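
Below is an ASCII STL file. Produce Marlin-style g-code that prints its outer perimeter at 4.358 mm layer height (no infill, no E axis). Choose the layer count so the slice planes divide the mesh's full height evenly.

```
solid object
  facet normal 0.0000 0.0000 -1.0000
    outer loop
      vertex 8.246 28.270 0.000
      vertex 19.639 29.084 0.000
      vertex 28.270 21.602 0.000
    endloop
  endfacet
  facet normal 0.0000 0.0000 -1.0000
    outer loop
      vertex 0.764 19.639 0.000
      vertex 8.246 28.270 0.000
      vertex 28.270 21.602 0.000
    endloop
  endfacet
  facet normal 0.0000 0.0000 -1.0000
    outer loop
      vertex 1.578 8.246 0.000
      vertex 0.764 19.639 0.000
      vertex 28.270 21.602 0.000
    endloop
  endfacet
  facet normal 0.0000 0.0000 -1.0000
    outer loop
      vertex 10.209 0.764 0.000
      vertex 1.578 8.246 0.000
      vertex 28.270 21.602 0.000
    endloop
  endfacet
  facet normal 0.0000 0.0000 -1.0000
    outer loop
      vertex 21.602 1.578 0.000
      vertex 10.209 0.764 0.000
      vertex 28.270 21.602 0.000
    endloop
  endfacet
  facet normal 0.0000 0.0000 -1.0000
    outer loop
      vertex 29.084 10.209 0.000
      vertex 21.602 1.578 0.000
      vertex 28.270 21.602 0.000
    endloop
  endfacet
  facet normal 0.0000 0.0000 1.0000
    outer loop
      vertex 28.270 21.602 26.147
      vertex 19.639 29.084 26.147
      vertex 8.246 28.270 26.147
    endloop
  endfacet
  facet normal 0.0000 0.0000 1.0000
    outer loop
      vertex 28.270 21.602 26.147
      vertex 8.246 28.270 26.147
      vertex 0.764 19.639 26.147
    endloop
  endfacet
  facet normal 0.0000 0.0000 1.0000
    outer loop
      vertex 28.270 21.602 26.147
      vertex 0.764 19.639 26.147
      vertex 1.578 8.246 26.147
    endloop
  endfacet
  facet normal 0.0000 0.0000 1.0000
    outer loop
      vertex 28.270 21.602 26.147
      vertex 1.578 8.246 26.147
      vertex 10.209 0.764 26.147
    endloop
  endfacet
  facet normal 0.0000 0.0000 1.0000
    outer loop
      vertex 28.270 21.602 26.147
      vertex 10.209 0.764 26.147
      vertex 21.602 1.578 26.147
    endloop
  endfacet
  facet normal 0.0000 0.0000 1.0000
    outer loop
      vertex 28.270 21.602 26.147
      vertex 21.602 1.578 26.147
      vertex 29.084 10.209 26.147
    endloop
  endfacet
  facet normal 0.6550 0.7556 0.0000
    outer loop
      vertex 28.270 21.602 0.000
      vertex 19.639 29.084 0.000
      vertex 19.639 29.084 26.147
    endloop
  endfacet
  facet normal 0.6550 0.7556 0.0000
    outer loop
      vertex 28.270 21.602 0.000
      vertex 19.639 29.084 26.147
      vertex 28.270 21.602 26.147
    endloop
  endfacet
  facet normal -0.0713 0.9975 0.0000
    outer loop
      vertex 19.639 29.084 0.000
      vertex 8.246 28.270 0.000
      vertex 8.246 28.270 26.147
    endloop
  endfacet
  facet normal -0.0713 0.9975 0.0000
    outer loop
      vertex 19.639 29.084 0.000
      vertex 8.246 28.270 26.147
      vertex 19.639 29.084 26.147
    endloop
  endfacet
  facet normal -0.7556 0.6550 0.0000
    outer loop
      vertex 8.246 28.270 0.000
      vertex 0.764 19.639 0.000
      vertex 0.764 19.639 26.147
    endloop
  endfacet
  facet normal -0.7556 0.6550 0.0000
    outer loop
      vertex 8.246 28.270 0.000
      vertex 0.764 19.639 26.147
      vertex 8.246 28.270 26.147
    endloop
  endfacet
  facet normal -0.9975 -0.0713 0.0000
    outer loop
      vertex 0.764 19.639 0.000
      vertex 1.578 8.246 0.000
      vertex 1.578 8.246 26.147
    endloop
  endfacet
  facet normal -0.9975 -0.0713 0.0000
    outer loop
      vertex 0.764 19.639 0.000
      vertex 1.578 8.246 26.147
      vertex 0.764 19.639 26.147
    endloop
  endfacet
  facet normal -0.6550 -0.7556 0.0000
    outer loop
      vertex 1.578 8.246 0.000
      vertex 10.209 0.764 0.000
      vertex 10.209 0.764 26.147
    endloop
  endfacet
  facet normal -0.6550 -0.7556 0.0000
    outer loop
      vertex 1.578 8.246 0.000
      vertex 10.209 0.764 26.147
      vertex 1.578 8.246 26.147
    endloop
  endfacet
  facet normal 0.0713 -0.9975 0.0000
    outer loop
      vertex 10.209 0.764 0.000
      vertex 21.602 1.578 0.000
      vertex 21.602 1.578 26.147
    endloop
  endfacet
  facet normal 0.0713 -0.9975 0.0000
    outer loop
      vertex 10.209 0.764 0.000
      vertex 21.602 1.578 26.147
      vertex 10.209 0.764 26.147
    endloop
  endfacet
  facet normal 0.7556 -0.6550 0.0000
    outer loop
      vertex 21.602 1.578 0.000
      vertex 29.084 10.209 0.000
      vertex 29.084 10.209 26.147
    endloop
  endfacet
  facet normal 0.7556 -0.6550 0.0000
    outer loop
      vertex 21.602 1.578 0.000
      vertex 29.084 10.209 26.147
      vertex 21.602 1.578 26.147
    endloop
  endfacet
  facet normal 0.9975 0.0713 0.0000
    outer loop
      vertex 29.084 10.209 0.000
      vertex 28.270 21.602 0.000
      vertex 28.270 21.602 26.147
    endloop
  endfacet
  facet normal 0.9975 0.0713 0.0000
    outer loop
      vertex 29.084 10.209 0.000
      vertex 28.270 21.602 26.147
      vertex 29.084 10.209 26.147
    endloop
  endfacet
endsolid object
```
; perimeter-only toolpath
G21 ; units = mm
G90 ; absolute positioning
G28 ; home
; layer 1
G0 Z4.358
G0 X28.270 Y21.602
G1 X19.639 Y29.084
G1 X8.246 Y28.270
G1 X0.764 Y19.639
G1 X1.578 Y8.246
G1 X10.209 Y0.764
G1 X21.602 Y1.578
G1 X29.084 Y10.209
G1 X28.270 Y21.602
; layer 2
G0 Z8.716
G0 X28.270 Y21.602
G1 X19.639 Y29.084
G1 X8.246 Y28.270
G1 X0.764 Y19.639
G1 X1.578 Y8.246
G1 X10.209 Y0.764
G1 X21.602 Y1.578
G1 X29.084 Y10.209
G1 X28.270 Y21.602
; layer 3
G0 Z13.073
G0 X28.270 Y21.602
G1 X19.639 Y29.084
G1 X8.246 Y28.270
G1 X0.764 Y19.639
G1 X1.578 Y8.246
G1 X10.209 Y0.764
G1 X21.602 Y1.578
G1 X29.084 Y10.209
G1 X28.270 Y21.602
; layer 4
G0 Z17.431
G0 X28.270 Y21.602
G1 X19.639 Y29.084
G1 X8.246 Y28.270
G1 X0.764 Y19.639
G1 X1.578 Y8.246
G1 X10.209 Y0.764
G1 X21.602 Y1.578
G1 X29.084 Y10.209
G1 X28.270 Y21.602
; layer 5
G0 Z21.789
G0 X28.270 Y21.602
G1 X19.639 Y29.084
G1 X8.246 Y28.270
G1 X0.764 Y19.639
G1 X1.578 Y8.246
G1 X10.209 Y0.764
G1 X21.602 Y1.578
G1 X29.084 Y10.209
G1 X28.270 Y21.602
; layer 6
G0 Z26.147
G0 X28.270 Y21.602
G1 X19.639 Y29.084
G1 X8.246 Y28.270
G1 X0.764 Y19.639
G1 X1.578 Y8.246
G1 X10.209 Y0.764
G1 X21.602 Y1.578
G1 X29.084 Y10.209
G1 X28.270 Y21.602
M2 ; end

The solid is a regular 8-sided prism (a cylinder approximated with 8 flat sides), circumscribed radius ≈ 14.9 mm, height ≈ 26.1 mm. Slicing at Δz = 4.358 mm — 6 equal slices spanning the solid's height, so layer i sits at z = i·h/6 — gives 6 non-empty perimeters. Each is a 8-segment closed polygon; G0 lifts to the layer z and rapids to the start vertex, then G1 traces the edges.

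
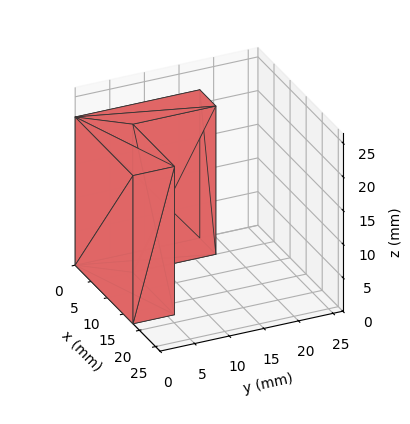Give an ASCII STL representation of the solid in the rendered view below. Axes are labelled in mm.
Reading the render: the shape is an L-shaped prism: outer 18 × 18 mm, arm thicknesses ≈ 6 mm (horizontal) and 5 mm (vertical), extruded 22 mm in z (dimensions read to the nearest mm from the axis ticks). For the STL, each face is triangulated and given an outward normal.

solid part
  facet normal 0.0000 0.0000 -1.0000
    outer loop
      vertex 18.00 6.00 0.00
      vertex 18.00 0.00 0.00
      vertex 0.00 0.00 0.00
    endloop
  endfacet
  facet normal 0.0000 0.0000 -1.0000
    outer loop
      vertex 5.00 6.00 0.00
      vertex 18.00 6.00 0.00
      vertex 0.00 0.00 0.00
    endloop
  endfacet
  facet normal 0.0000 0.0000 -1.0000
    outer loop
      vertex 5.00 18.00 0.00
      vertex 5.00 6.00 0.00
      vertex 0.00 0.00 0.00
    endloop
  endfacet
  facet normal 0.0000 0.0000 -1.0000
    outer loop
      vertex 0.00 18.00 0.00
      vertex 5.00 18.00 0.00
      vertex 0.00 0.00 0.00
    endloop
  endfacet
  facet normal 0.0000 0.0000 1.0000
    outer loop
      vertex 0.00 0.00 22.00
      vertex 18.00 0.00 22.00
      vertex 18.00 6.00 22.00
    endloop
  endfacet
  facet normal 0.0000 0.0000 1.0000
    outer loop
      vertex 0.00 0.00 22.00
      vertex 18.00 6.00 22.00
      vertex 5.00 6.00 22.00
    endloop
  endfacet
  facet normal 0.0000 0.0000 1.0000
    outer loop
      vertex 0.00 0.00 22.00
      vertex 5.00 6.00 22.00
      vertex 5.00 18.00 22.00
    endloop
  endfacet
  facet normal 0.0000 0.0000 1.0000
    outer loop
      vertex 0.00 0.00 22.00
      vertex 5.00 18.00 22.00
      vertex 0.00 18.00 22.00
    endloop
  endfacet
  facet normal 0.0000 -1.0000 0.0000
    outer loop
      vertex 0.00 0.00 0.00
      vertex 18.00 0.00 0.00
      vertex 18.00 0.00 22.00
    endloop
  endfacet
  facet normal 0.0000 -1.0000 0.0000
    outer loop
      vertex 0.00 0.00 0.00
      vertex 18.00 0.00 22.00
      vertex 0.00 0.00 22.00
    endloop
  endfacet
  facet normal 1.0000 0.0000 0.0000
    outer loop
      vertex 18.00 0.00 0.00
      vertex 18.00 6.00 0.00
      vertex 18.00 6.00 22.00
    endloop
  endfacet
  facet normal 1.0000 0.0000 0.0000
    outer loop
      vertex 18.00 0.00 0.00
      vertex 18.00 6.00 22.00
      vertex 18.00 0.00 22.00
    endloop
  endfacet
  facet normal 0.0000 1.0000 0.0000
    outer loop
      vertex 18.00 6.00 0.00
      vertex 5.00 6.00 0.00
      vertex 5.00 6.00 22.00
    endloop
  endfacet
  facet normal 0.0000 1.0000 0.0000
    outer loop
      vertex 18.00 6.00 0.00
      vertex 5.00 6.00 22.00
      vertex 18.00 6.00 22.00
    endloop
  endfacet
  facet normal 1.0000 0.0000 0.0000
    outer loop
      vertex 5.00 6.00 0.00
      vertex 5.00 18.00 0.00
      vertex 5.00 18.00 22.00
    endloop
  endfacet
  facet normal 1.0000 0.0000 0.0000
    outer loop
      vertex 5.00 6.00 0.00
      vertex 5.00 18.00 22.00
      vertex 5.00 6.00 22.00
    endloop
  endfacet
  facet normal 0.0000 1.0000 0.0000
    outer loop
      vertex 5.00 18.00 0.00
      vertex 0.00 18.00 0.00
      vertex 0.00 18.00 22.00
    endloop
  endfacet
  facet normal 0.0000 1.0000 0.0000
    outer loop
      vertex 5.00 18.00 0.00
      vertex 0.00 18.00 22.00
      vertex 5.00 18.00 22.00
    endloop
  endfacet
  facet normal -1.0000 0.0000 0.0000
    outer loop
      vertex 0.00 18.00 0.00
      vertex 0.00 0.00 0.00
      vertex 0.00 0.00 22.00
    endloop
  endfacet
  facet normal -1.0000 0.0000 0.0000
    outer loop
      vertex 0.00 18.00 0.00
      vertex 0.00 0.00 22.00
      vertex 0.00 18.00 22.00
    endloop
  endfacet
endsolid part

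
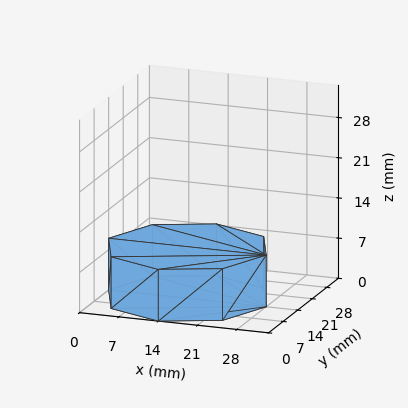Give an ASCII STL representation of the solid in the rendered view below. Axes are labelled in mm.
Reading the render: the shape is a regular 8-sided prism (a cylinder approximated with 8 flat sides), circumscribed radius ≈ 14 mm, height ≈ 9 mm (dimensions read to the nearest mm from the axis ticks). For the STL, each face is triangulated and given an outward normal.

solid part
  facet normal 0.0000 0.0000 -1.0000
    outer loop
      vertex 14.00 28.00 0.00
      vertex 23.90 23.90 0.00
      vertex 28.00 14.00 0.00
    endloop
  endfacet
  facet normal 0.0000 0.0000 -1.0000
    outer loop
      vertex 4.10 23.90 0.00
      vertex 14.00 28.00 0.00
      vertex 28.00 14.00 0.00
    endloop
  endfacet
  facet normal 0.0000 0.0000 -1.0000
    outer loop
      vertex 0.00 14.00 0.00
      vertex 4.10 23.90 0.00
      vertex 28.00 14.00 0.00
    endloop
  endfacet
  facet normal 0.0000 0.0000 -1.0000
    outer loop
      vertex 4.10 4.10 0.00
      vertex 0.00 14.00 0.00
      vertex 28.00 14.00 0.00
    endloop
  endfacet
  facet normal 0.0000 0.0000 -1.0000
    outer loop
      vertex 14.00 0.00 0.00
      vertex 4.10 4.10 0.00
      vertex 28.00 14.00 0.00
    endloop
  endfacet
  facet normal 0.0000 0.0000 -1.0000
    outer loop
      vertex 23.90 4.10 0.00
      vertex 14.00 0.00 0.00
      vertex 28.00 14.00 0.00
    endloop
  endfacet
  facet normal 0.0000 0.0000 1.0000
    outer loop
      vertex 28.00 14.00 9.00
      vertex 23.90 23.90 9.00
      vertex 14.00 28.00 9.00
    endloop
  endfacet
  facet normal 0.0000 0.0000 1.0000
    outer loop
      vertex 28.00 14.00 9.00
      vertex 14.00 28.00 9.00
      vertex 4.10 23.90 9.00
    endloop
  endfacet
  facet normal 0.0000 0.0000 1.0000
    outer loop
      vertex 28.00 14.00 9.00
      vertex 4.10 23.90 9.00
      vertex 0.00 14.00 9.00
    endloop
  endfacet
  facet normal 0.0000 0.0000 1.0000
    outer loop
      vertex 28.00 14.00 9.00
      vertex 0.00 14.00 9.00
      vertex 4.10 4.10 9.00
    endloop
  endfacet
  facet normal 0.0000 0.0000 1.0000
    outer loop
      vertex 28.00 14.00 9.00
      vertex 4.10 4.10 9.00
      vertex 14.00 0.00 9.00
    endloop
  endfacet
  facet normal 0.0000 0.0000 1.0000
    outer loop
      vertex 28.00 14.00 9.00
      vertex 14.00 0.00 9.00
      vertex 23.90 4.10 9.00
    endloop
  endfacet
  facet normal 0.9239 0.3826 0.0000
    outer loop
      vertex 28.00 14.00 0.00
      vertex 23.90 23.90 0.00
      vertex 23.90 23.90 9.00
    endloop
  endfacet
  facet normal 0.9239 0.3826 0.0000
    outer loop
      vertex 28.00 14.00 0.00
      vertex 23.90 23.90 9.00
      vertex 28.00 14.00 9.00
    endloop
  endfacet
  facet normal 0.3826 0.9239 0.0000
    outer loop
      vertex 23.90 23.90 0.00
      vertex 14.00 28.00 0.00
      vertex 14.00 28.00 9.00
    endloop
  endfacet
  facet normal 0.3826 0.9239 0.0000
    outer loop
      vertex 23.90 23.90 0.00
      vertex 14.00 28.00 9.00
      vertex 23.90 23.90 9.00
    endloop
  endfacet
  facet normal -0.3826 0.9239 0.0000
    outer loop
      vertex 14.00 28.00 0.00
      vertex 4.10 23.90 0.00
      vertex 4.10 23.90 9.00
    endloop
  endfacet
  facet normal -0.3826 0.9239 0.0000
    outer loop
      vertex 14.00 28.00 0.00
      vertex 4.10 23.90 9.00
      vertex 14.00 28.00 9.00
    endloop
  endfacet
  facet normal -0.9239 0.3826 0.0000
    outer loop
      vertex 4.10 23.90 0.00
      vertex 0.00 14.00 0.00
      vertex 0.00 14.00 9.00
    endloop
  endfacet
  facet normal -0.9239 0.3826 0.0000
    outer loop
      vertex 4.10 23.90 0.00
      vertex 0.00 14.00 9.00
      vertex 4.10 23.90 9.00
    endloop
  endfacet
  facet normal -0.9239 -0.3826 0.0000
    outer loop
      vertex 0.00 14.00 0.00
      vertex 4.10 4.10 0.00
      vertex 4.10 4.10 9.00
    endloop
  endfacet
  facet normal -0.9239 -0.3826 0.0000
    outer loop
      vertex 0.00 14.00 0.00
      vertex 4.10 4.10 9.00
      vertex 0.00 14.00 9.00
    endloop
  endfacet
  facet normal -0.3826 -0.9239 0.0000
    outer loop
      vertex 4.10 4.10 0.00
      vertex 14.00 0.00 0.00
      vertex 14.00 0.00 9.00
    endloop
  endfacet
  facet normal -0.3826 -0.9239 0.0000
    outer loop
      vertex 4.10 4.10 0.00
      vertex 14.00 0.00 9.00
      vertex 4.10 4.10 9.00
    endloop
  endfacet
  facet normal 0.3826 -0.9239 0.0000
    outer loop
      vertex 14.00 0.00 0.00
      vertex 23.90 4.10 0.00
      vertex 23.90 4.10 9.00
    endloop
  endfacet
  facet normal 0.3826 -0.9239 0.0000
    outer loop
      vertex 14.00 0.00 0.00
      vertex 23.90 4.10 9.00
      vertex 14.00 0.00 9.00
    endloop
  endfacet
  facet normal 0.9239 -0.3826 0.0000
    outer loop
      vertex 23.90 4.10 0.00
      vertex 28.00 14.00 0.00
      vertex 28.00 14.00 9.00
    endloop
  endfacet
  facet normal 0.9239 -0.3826 0.0000
    outer loop
      vertex 23.90 4.10 0.00
      vertex 28.00 14.00 9.00
      vertex 23.90 4.10 9.00
    endloop
  endfacet
endsolid part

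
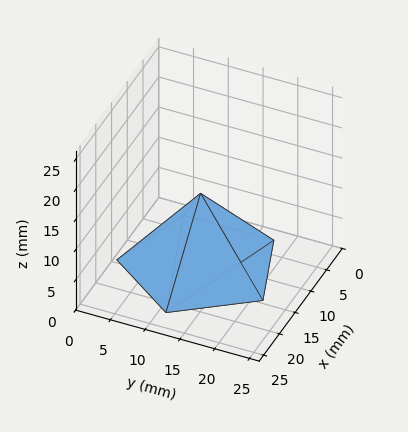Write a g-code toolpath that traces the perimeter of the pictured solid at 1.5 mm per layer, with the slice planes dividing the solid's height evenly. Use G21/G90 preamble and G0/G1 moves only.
Reading the render: the shape is a regular 5-sided pyramid, base circumscribed radius ≈ 11 mm, apex at z ≈ 12 mm (dimensions read to the nearest mm from the axis ticks). For the g-code, the solid's height is divided into equal slices at the stated Δz and each level perimeter traced with G1 moves after a G0 lift.

; perimeter-only toolpath
G21 ; units = mm
G90 ; absolute positioning
G28 ; home
; layer 1
G0 Z1.5
G0 X20.6 Y11.0
G1 X14.0 Y20.2
G1 X3.2 Y16.7
G1 X3.2 Y5.3
G1 X14.0 Y1.8
G1 X20.6 Y11.0
; layer 2
G0 Z3.0
G0 X19.2 Y11.0
G1 X13.6 Y18.9
G1 X4.3 Y15.9
G1 X4.3 Y6.1
G1 X13.6 Y3.1
G1 X19.2 Y11.0
; layer 3
G0 Z4.5
G0 X17.9 Y11.0
G1 X13.1 Y17.6
G1 X5.4 Y15.1
G1 X5.4 Y6.9
G1 X13.1 Y4.4
G1 X17.9 Y11.0
; layer 4
G0 Z6.0
G0 X16.5 Y11.0
G1 X12.7 Y16.2
G1 X6.5 Y14.2
G1 X6.5 Y7.8
G1 X12.7 Y5.8
G1 X16.5 Y11.0
; layer 5
G0 Z7.5
G0 X15.1 Y11.0
G1 X12.3 Y14.9
G1 X7.7 Y13.4
G1 X7.7 Y8.6
G1 X12.3 Y7.1
G1 X15.1 Y11.0
; layer 6
G0 Z9.0
G0 X13.8 Y11.0
G1 X11.8 Y13.6
G1 X8.8 Y12.6
G1 X8.8 Y9.4
G1 X11.8 Y8.4
G1 X13.8 Y11.0
; layer 7
G0 Z10.5
G0 X12.4 Y11.0
G1 X11.4 Y12.3
G1 X9.9 Y11.8
G1 X9.9 Y10.2
G1 X11.4 Y9.7
G1 X12.4 Y11.0
M2 ; end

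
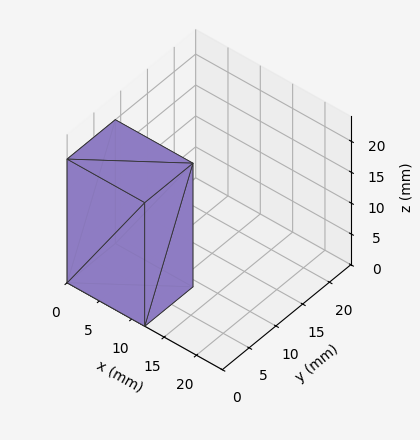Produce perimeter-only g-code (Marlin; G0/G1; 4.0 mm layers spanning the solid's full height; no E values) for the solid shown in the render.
Reading the render: the shape is a rectangular box, roughly 12 × 9 mm footprint and 20 mm tall (dimensions read to the nearest mm from the axis ticks). For the g-code, the solid's height is divided into equal slices at the stated Δz and each level perimeter traced with G1 moves after a G0 lift.

; perimeter-only toolpath
G21 ; units = mm
G90 ; absolute positioning
G28 ; home
; layer 1
G0 Z4.0
G0 X0.0 Y0.0
G1 X12.0 Y0.0
G1 X12.0 Y9.0
G1 X0.0 Y9.0
G1 X0.0 Y0.0
; layer 2
G0 Z8.0
G0 X0.0 Y0.0
G1 X12.0 Y0.0
G1 X12.0 Y9.0
G1 X0.0 Y9.0
G1 X0.0 Y0.0
; layer 3
G0 Z12.0
G0 X0.0 Y0.0
G1 X12.0 Y0.0
G1 X12.0 Y9.0
G1 X0.0 Y9.0
G1 X0.0 Y0.0
; layer 4
G0 Z16.0
G0 X0.0 Y0.0
G1 X12.0 Y0.0
G1 X12.0 Y9.0
G1 X0.0 Y9.0
G1 X0.0 Y0.0
; layer 5
G0 Z20.0
G0 X0.0 Y0.0
G1 X12.0 Y0.0
G1 X12.0 Y9.0
G1 X0.0 Y9.0
G1 X0.0 Y0.0
M2 ; end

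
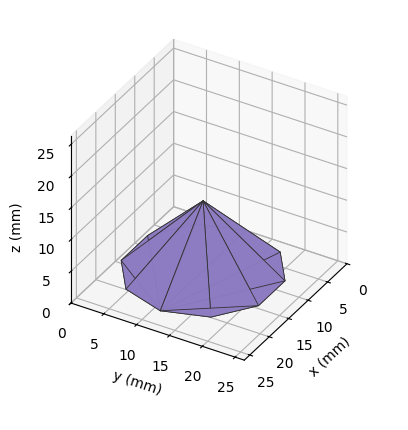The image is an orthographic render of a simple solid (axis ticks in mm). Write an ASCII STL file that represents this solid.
Reading the render: the shape is a regular 10-sided pyramid, base circumscribed radius ≈ 11 mm, apex at z ≈ 11 mm (dimensions read to the nearest mm from the axis ticks). For the STL, each face is triangulated and given an outward normal.

solid part
  facet normal 0.0000 0.0000 -1.0000
    outer loop
      vertex 14.40 21.46 0.00
      vertex 19.90 17.47 0.00
      vertex 22.00 11.00 0.00
    endloop
  endfacet
  facet normal 0.0000 0.0000 -1.0000
    outer loop
      vertex 7.60 21.46 0.00
      vertex 14.40 21.46 0.00
      vertex 22.00 11.00 0.00
    endloop
  endfacet
  facet normal 0.0000 0.0000 -1.0000
    outer loop
      vertex 2.10 17.47 0.00
      vertex 7.60 21.46 0.00
      vertex 22.00 11.00 0.00
    endloop
  endfacet
  facet normal 0.0000 0.0000 -1.0000
    outer loop
      vertex 0.00 11.00 0.00
      vertex 2.10 17.47 0.00
      vertex 22.00 11.00 0.00
    endloop
  endfacet
  facet normal 0.0000 0.0000 -1.0000
    outer loop
      vertex 2.10 4.53 0.00
      vertex 0.00 11.00 0.00
      vertex 22.00 11.00 0.00
    endloop
  endfacet
  facet normal 0.0000 0.0000 -1.0000
    outer loop
      vertex 7.60 0.54 0.00
      vertex 2.10 4.53 0.00
      vertex 22.00 11.00 0.00
    endloop
  endfacet
  facet normal 0.0000 0.0000 -1.0000
    outer loop
      vertex 14.40 0.54 0.00
      vertex 7.60 0.54 0.00
      vertex 22.00 11.00 0.00
    endloop
  endfacet
  facet normal 0.0000 0.0000 -1.0000
    outer loop
      vertex 19.90 4.53 0.00
      vertex 14.40 0.54 0.00
      vertex 22.00 11.00 0.00
    endloop
  endfacet
  facet normal 0.6892 0.2237 0.6892
    outer loop
      vertex 22.00 11.00 0.00
      vertex 19.90 17.47 0.00
      vertex 11.00 11.00 11.00
    endloop
  endfacet
  facet normal 0.4255 0.5865 0.6892
    outer loop
      vertex 19.90 17.47 0.00
      vertex 14.40 21.46 0.00
      vertex 11.00 11.00 11.00
    endloop
  endfacet
  facet normal 0.0000 0.7247 0.6891
    outer loop
      vertex 14.40 21.46 0.00
      vertex 7.60 21.46 0.00
      vertex 11.00 11.00 11.00
    endloop
  endfacet
  facet normal -0.4255 0.5865 0.6892
    outer loop
      vertex 7.60 21.46 0.00
      vertex 2.10 17.47 0.00
      vertex 11.00 11.00 11.00
    endloop
  endfacet
  facet normal -0.6892 0.2237 0.6892
    outer loop
      vertex 2.10 17.47 0.00
      vertex 0.00 11.00 0.00
      vertex 11.00 11.00 11.00
    endloop
  endfacet
  facet normal -0.6892 -0.2237 0.6892
    outer loop
      vertex 0.00 11.00 0.00
      vertex 2.10 4.53 0.00
      vertex 11.00 11.00 11.00
    endloop
  endfacet
  facet normal -0.4255 -0.5865 0.6892
    outer loop
      vertex 2.10 4.53 0.00
      vertex 7.60 0.54 0.00
      vertex 11.00 11.00 11.00
    endloop
  endfacet
  facet normal 0.0000 -0.7247 0.6891
    outer loop
      vertex 7.60 0.54 0.00
      vertex 14.40 0.54 0.00
      vertex 11.00 11.00 11.00
    endloop
  endfacet
  facet normal 0.4255 -0.5865 0.6892
    outer loop
      vertex 14.40 0.54 0.00
      vertex 19.90 4.53 0.00
      vertex 11.00 11.00 11.00
    endloop
  endfacet
  facet normal 0.6892 -0.2237 0.6892
    outer loop
      vertex 19.90 4.53 0.00
      vertex 22.00 11.00 0.00
      vertex 11.00 11.00 11.00
    endloop
  endfacet
endsolid part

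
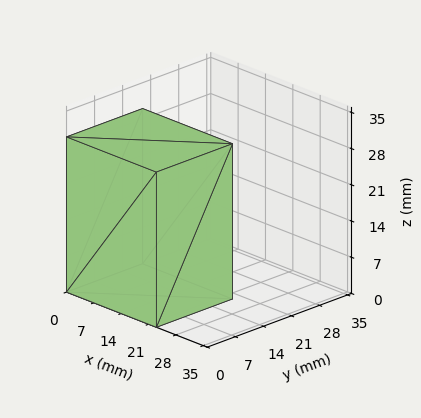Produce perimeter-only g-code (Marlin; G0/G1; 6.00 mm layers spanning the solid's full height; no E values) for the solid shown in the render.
Reading the render: the shape is a rectangular box, roughly 23 × 19 mm footprint and 30 mm tall (dimensions read to the nearest mm from the axis ticks). For the g-code, the solid's height is divided into equal slices at the stated Δz and each level perimeter traced with G1 moves after a G0 lift.

; perimeter-only toolpath
G21 ; units = mm
G90 ; absolute positioning
G28 ; home
; layer 1
G0 Z6.00
G0 X0.00 Y0.00
G1 X23.00 Y0.00
G1 X23.00 Y19.00
G1 X0.00 Y19.00
G1 X0.00 Y0.00
; layer 2
G0 Z12.00
G0 X0.00 Y0.00
G1 X23.00 Y0.00
G1 X23.00 Y19.00
G1 X0.00 Y19.00
G1 X0.00 Y0.00
; layer 3
G0 Z18.00
G0 X0.00 Y0.00
G1 X23.00 Y0.00
G1 X23.00 Y19.00
G1 X0.00 Y19.00
G1 X0.00 Y0.00
; layer 4
G0 Z24.00
G0 X0.00 Y0.00
G1 X23.00 Y0.00
G1 X23.00 Y19.00
G1 X0.00 Y19.00
G1 X0.00 Y0.00
; layer 5
G0 Z30.00
G0 X0.00 Y0.00
G1 X23.00 Y0.00
G1 X23.00 Y19.00
G1 X0.00 Y19.00
G1 X0.00 Y0.00
M2 ; end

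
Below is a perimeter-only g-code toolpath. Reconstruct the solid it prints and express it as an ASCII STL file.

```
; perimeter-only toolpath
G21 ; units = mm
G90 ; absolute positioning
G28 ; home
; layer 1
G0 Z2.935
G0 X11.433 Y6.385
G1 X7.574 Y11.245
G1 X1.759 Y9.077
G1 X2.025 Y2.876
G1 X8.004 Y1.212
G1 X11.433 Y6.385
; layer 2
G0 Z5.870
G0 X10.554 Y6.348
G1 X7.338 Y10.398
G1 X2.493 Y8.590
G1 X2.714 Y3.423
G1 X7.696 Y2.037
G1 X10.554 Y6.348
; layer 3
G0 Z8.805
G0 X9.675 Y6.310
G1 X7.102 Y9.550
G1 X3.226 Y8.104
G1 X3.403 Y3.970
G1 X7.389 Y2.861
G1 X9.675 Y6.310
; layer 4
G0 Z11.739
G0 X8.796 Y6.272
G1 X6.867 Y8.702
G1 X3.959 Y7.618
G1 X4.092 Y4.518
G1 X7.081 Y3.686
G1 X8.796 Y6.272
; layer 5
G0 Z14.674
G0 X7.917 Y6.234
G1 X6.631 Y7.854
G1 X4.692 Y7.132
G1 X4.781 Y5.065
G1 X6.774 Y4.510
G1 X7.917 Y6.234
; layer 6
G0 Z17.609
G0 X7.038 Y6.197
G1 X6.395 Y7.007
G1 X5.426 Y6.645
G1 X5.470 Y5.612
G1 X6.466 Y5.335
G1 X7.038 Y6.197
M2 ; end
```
solid part
  facet normal 0.0000 0.0000 -1.0000
    outer loop
      vertex 1.026 9.563 0.000
      vertex 7.810 12.093 0.000
      vertex 12.312 6.423 0.000
    endloop
  endfacet
  facet normal 0.0000 0.0000 -1.0000
    outer loop
      vertex 1.336 2.329 0.000
      vertex 1.026 9.563 0.000
      vertex 12.312 6.423 0.000
    endloop
  endfacet
  facet normal 0.0000 0.0000 -1.0000
    outer loop
      vertex 8.311 0.388 0.000
      vertex 1.336 2.329 0.000
      vertex 12.312 6.423 0.000
    endloop
  endfacet
  facet normal 0.7611 0.6043 0.2357
    outer loop
      vertex 12.312 6.423 0.000
      vertex 7.810 12.093 0.000
      vertex 6.159 6.159 20.544
    endloop
  endfacet
  facet normal -0.3396 0.9106 0.2357
    outer loop
      vertex 7.810 12.093 0.000
      vertex 1.026 9.563 0.000
      vertex 6.159 6.159 20.544
    endloop
  endfacet
  facet normal -0.9709 -0.0416 0.2357
    outer loop
      vertex 1.026 9.563 0.000
      vertex 1.336 2.329 0.000
      vertex 6.159 6.159 20.544
    endloop
  endfacet
  facet normal -0.2605 -0.9362 0.2357
    outer loop
      vertex 1.336 2.329 0.000
      vertex 8.311 0.388 0.000
      vertex 6.159 6.159 20.544
    endloop
  endfacet
  facet normal 0.8100 -0.5370 0.2357
    outer loop
      vertex 8.311 0.388 0.000
      vertex 12.312 6.423 0.000
      vertex 6.159 6.159 20.544
    endloop
  endfacet
endsolid part

The G0 Z moves step by Δz≈2.935 mm. The G1 loops shrink linearly with z, so the solid tapers from its base footprint up to z≈20.5. Closing with a flat bottom cap and the tapered top and triangulating gives 8 facets — a regular 5-sided pyramid, base circumscribed radius ≈ 6.16 mm, apex at z ≈ 20.5 mm.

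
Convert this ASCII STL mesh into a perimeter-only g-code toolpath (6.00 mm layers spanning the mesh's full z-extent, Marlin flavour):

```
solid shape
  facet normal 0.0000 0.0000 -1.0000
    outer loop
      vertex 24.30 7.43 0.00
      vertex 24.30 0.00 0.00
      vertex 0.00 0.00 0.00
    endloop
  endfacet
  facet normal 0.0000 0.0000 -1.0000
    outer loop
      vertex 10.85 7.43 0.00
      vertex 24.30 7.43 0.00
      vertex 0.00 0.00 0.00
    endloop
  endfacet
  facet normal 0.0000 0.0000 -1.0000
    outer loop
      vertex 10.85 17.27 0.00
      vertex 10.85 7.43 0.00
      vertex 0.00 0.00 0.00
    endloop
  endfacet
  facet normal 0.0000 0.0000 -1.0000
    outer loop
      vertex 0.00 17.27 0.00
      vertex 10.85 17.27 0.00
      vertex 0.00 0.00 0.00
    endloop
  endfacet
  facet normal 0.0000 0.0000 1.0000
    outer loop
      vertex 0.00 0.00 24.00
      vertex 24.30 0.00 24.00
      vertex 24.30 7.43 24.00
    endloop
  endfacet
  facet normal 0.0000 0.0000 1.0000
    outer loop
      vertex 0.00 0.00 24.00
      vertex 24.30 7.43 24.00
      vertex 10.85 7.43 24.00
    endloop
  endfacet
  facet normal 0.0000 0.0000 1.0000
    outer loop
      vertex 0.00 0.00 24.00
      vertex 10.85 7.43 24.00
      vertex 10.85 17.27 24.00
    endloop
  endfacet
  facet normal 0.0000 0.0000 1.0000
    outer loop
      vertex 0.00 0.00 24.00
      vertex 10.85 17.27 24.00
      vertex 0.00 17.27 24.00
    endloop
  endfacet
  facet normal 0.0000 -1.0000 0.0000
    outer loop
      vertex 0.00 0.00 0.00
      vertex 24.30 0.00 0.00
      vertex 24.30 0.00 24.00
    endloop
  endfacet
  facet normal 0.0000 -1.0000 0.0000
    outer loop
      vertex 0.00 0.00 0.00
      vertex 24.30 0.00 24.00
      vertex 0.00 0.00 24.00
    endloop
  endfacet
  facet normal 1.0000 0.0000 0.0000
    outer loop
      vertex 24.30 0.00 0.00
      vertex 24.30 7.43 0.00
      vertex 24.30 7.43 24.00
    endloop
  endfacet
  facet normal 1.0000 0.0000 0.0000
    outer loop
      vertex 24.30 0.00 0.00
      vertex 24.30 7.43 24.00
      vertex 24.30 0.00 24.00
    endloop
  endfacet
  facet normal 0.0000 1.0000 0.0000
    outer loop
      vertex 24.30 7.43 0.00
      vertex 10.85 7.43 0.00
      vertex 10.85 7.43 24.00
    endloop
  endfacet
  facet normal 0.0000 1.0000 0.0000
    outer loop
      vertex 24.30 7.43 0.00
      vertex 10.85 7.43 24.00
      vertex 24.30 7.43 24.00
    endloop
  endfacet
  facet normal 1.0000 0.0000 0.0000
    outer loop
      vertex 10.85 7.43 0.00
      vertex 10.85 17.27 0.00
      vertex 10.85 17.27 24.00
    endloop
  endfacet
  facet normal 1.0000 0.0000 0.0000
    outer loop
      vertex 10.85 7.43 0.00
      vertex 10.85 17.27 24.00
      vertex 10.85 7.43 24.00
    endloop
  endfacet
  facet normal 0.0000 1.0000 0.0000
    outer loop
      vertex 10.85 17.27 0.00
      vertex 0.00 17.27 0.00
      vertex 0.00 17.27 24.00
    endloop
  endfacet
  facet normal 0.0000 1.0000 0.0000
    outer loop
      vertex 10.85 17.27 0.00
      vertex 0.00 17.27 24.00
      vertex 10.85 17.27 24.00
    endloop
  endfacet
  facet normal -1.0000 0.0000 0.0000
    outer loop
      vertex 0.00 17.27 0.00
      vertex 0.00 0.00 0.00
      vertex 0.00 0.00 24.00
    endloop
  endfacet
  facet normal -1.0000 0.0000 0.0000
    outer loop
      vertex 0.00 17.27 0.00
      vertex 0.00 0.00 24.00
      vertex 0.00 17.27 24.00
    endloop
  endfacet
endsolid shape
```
; perimeter-only toolpath
G21 ; units = mm
G90 ; absolute positioning
G28 ; home
; layer 1
G0 Z6.00
G0 X0.00 Y0.00
G1 X24.30 Y0.00
G1 X24.30 Y7.43
G1 X10.85 Y7.43
G1 X10.85 Y17.27
G1 X0.00 Y17.27
G1 X0.00 Y0.00
; layer 2
G0 Z12.00
G0 X0.00 Y0.00
G1 X24.30 Y0.00
G1 X24.30 Y7.43
G1 X10.85 Y7.43
G1 X10.85 Y17.27
G1 X0.00 Y17.27
G1 X0.00 Y0.00
; layer 3
G0 Z18.00
G0 X0.00 Y0.00
G1 X24.30 Y0.00
G1 X24.30 Y7.43
G1 X10.85 Y7.43
G1 X10.85 Y17.27
G1 X0.00 Y17.27
G1 X0.00 Y0.00
; layer 4
G0 Z24.00
G0 X0.00 Y0.00
G1 X24.30 Y0.00
G1 X24.30 Y7.43
G1 X10.85 Y7.43
G1 X10.85 Y17.27
G1 X0.00 Y17.27
G1 X0.00 Y0.00
M2 ; end

The solid is an L-shaped prism: outer 24.3 × 17.3 mm, arm thicknesses ≈ 7.43 mm (horizontal) and 10.8 mm (vertical), extruded 24 mm in z. Slicing at Δz = 6.00 mm — 4 equal slices spanning the solid's height, so layer i sits at z = i·h/4 — gives 4 non-empty perimeters. Each is a 6-segment closed polygon; G0 lifts to the layer z and rapids to the start vertex, then G1 traces the edges.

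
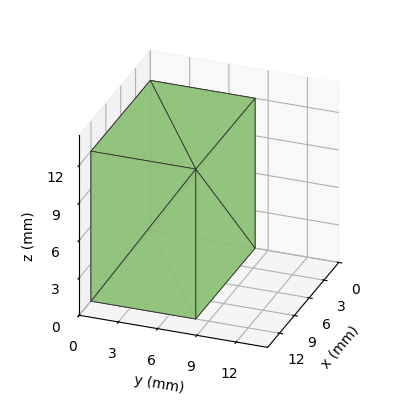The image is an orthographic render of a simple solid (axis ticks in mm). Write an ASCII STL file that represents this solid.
Reading the render: the shape is a rectangular box, roughly 12 × 8 mm footprint and 12 mm tall (dimensions read to the nearest mm from the axis ticks). For the STL, each face is triangulated and given an outward normal.

solid part
  facet normal 0.0000 0.0000 -1.0000
    outer loop
      vertex 12.000 8.000 0.000
      vertex 12.000 0.000 0.000
      vertex 0.000 0.000 0.000
    endloop
  endfacet
  facet normal 0.0000 0.0000 -1.0000
    outer loop
      vertex 0.000 8.000 0.000
      vertex 12.000 8.000 0.000
      vertex 0.000 0.000 0.000
    endloop
  endfacet
  facet normal 0.0000 0.0000 1.0000
    outer loop
      vertex 0.000 0.000 12.000
      vertex 12.000 0.000 12.000
      vertex 12.000 8.000 12.000
    endloop
  endfacet
  facet normal 0.0000 0.0000 1.0000
    outer loop
      vertex 0.000 0.000 12.000
      vertex 12.000 8.000 12.000
      vertex 0.000 8.000 12.000
    endloop
  endfacet
  facet normal 0.0000 -1.0000 0.0000
    outer loop
      vertex 0.000 0.000 0.000
      vertex 12.000 0.000 0.000
      vertex 12.000 0.000 12.000
    endloop
  endfacet
  facet normal 0.0000 -1.0000 0.0000
    outer loop
      vertex 0.000 0.000 0.000
      vertex 12.000 0.000 12.000
      vertex 0.000 0.000 12.000
    endloop
  endfacet
  facet normal 0.0000 1.0000 0.0000
    outer loop
      vertex 12.000 8.000 12.000
      vertex 12.000 8.000 0.000
      vertex 0.000 8.000 0.000
    endloop
  endfacet
  facet normal 0.0000 1.0000 0.0000
    outer loop
      vertex 0.000 8.000 12.000
      vertex 12.000 8.000 12.000
      vertex 0.000 8.000 0.000
    endloop
  endfacet
  facet normal -1.0000 0.0000 0.0000
    outer loop
      vertex 0.000 8.000 12.000
      vertex 0.000 8.000 0.000
      vertex 0.000 0.000 0.000
    endloop
  endfacet
  facet normal -1.0000 0.0000 0.0000
    outer loop
      vertex 0.000 0.000 12.000
      vertex 0.000 8.000 12.000
      vertex 0.000 0.000 0.000
    endloop
  endfacet
  facet normal 1.0000 0.0000 0.0000
    outer loop
      vertex 12.000 0.000 0.000
      vertex 12.000 8.000 0.000
      vertex 12.000 8.000 12.000
    endloop
  endfacet
  facet normal 1.0000 0.0000 0.0000
    outer loop
      vertex 12.000 0.000 0.000
      vertex 12.000 8.000 12.000
      vertex 12.000 0.000 12.000
    endloop
  endfacet
endsolid part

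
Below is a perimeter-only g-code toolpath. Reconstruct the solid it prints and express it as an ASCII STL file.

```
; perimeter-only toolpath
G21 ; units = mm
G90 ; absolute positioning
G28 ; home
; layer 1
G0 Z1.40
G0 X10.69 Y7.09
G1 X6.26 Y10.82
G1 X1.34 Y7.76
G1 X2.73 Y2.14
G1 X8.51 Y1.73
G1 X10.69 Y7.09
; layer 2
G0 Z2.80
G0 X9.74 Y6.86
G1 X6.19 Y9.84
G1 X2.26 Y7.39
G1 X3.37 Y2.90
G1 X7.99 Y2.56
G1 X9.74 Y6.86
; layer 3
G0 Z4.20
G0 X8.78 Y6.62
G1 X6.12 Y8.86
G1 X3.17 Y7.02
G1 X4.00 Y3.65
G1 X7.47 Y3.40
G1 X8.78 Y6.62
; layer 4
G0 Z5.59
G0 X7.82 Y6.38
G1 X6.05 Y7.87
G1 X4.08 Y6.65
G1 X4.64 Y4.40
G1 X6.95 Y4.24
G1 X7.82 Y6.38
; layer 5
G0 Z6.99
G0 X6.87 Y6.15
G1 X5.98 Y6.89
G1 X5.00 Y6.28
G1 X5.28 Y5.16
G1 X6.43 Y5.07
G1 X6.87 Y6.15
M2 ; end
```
solid part
  facet normal 0.0000 0.0000 -1.0000
    outer loop
      vertex 0.43 8.13 0.00
      vertex 6.33 11.80 0.00
      vertex 11.65 7.33 0.00
    endloop
  endfacet
  facet normal 0.0000 0.0000 -1.0000
    outer loop
      vertex 2.10 1.39 0.00
      vertex 0.43 8.13 0.00
      vertex 11.65 7.33 0.00
    endloop
  endfacet
  facet normal 0.0000 0.0000 -1.0000
    outer loop
      vertex 9.03 0.89 0.00
      vertex 2.10 1.39 0.00
      vertex 11.65 7.33 0.00
    endloop
  endfacet
  facet normal 0.5590 0.6652 0.4950
    outer loop
      vertex 11.65 7.33 0.00
      vertex 6.33 11.80 0.00
      vertex 5.91 5.91 8.39
    endloop
  endfacet
  facet normal -0.4589 0.7378 0.4950
    outer loop
      vertex 6.33 11.80 0.00
      vertex 0.43 8.13 0.00
      vertex 5.91 5.91 8.39
    endloop
  endfacet
  facet normal -0.8432 -0.2089 0.4954
    outer loop
      vertex 0.43 8.13 0.00
      vertex 2.10 1.39 0.00
      vertex 5.91 5.91 8.39
    endloop
  endfacet
  facet normal -0.0625 -0.8665 0.4952
    outer loop
      vertex 2.10 1.39 0.00
      vertex 9.03 0.89 0.00
      vertex 5.91 5.91 8.39
    endloop
  endfacet
  facet normal 0.8048 -0.3274 0.4952
    outer loop
      vertex 9.03 0.89 0.00
      vertex 11.65 7.33 0.00
      vertex 5.91 5.91 8.39
    endloop
  endfacet
endsolid part

The G0 Z moves step by Δz≈1.40 mm. The G1 loops shrink linearly with z, so the solid tapers from its base footprint up to z≈8.39. Closing with a flat bottom cap and the tapered top and triangulating gives 8 facets — a regular 5-sided pyramid, base circumscribed radius ≈ 5.91 mm, apex at z ≈ 8.39 mm.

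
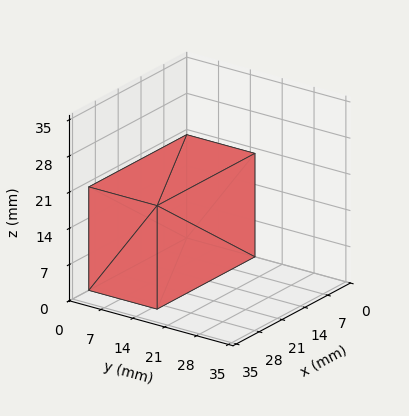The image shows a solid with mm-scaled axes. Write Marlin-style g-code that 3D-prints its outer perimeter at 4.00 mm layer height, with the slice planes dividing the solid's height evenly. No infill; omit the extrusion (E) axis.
Reading the render: the shape is a rectangular box, roughly 30 × 15 mm footprint and 20 mm tall (dimensions read to the nearest mm from the axis ticks). For the g-code, the solid's height is divided into equal slices at the stated Δz and each level perimeter traced with G1 moves after a G0 lift.

; perimeter-only toolpath
G21 ; units = mm
G90 ; absolute positioning
G28 ; home
; layer 1
G0 Z4.00
G0 X0.00 Y0.00
G1 X30.00 Y0.00
G1 X30.00 Y15.00
G1 X0.00 Y15.00
G1 X0.00 Y0.00
; layer 2
G0 Z8.00
G0 X0.00 Y0.00
G1 X30.00 Y0.00
G1 X30.00 Y15.00
G1 X0.00 Y15.00
G1 X0.00 Y0.00
; layer 3
G0 Z12.00
G0 X0.00 Y0.00
G1 X30.00 Y0.00
G1 X30.00 Y15.00
G1 X0.00 Y15.00
G1 X0.00 Y0.00
; layer 4
G0 Z16.00
G0 X0.00 Y0.00
G1 X30.00 Y0.00
G1 X30.00 Y15.00
G1 X0.00 Y15.00
G1 X0.00 Y0.00
; layer 5
G0 Z20.00
G0 X0.00 Y0.00
G1 X30.00 Y0.00
G1 X30.00 Y15.00
G1 X0.00 Y15.00
G1 X0.00 Y0.00
M2 ; end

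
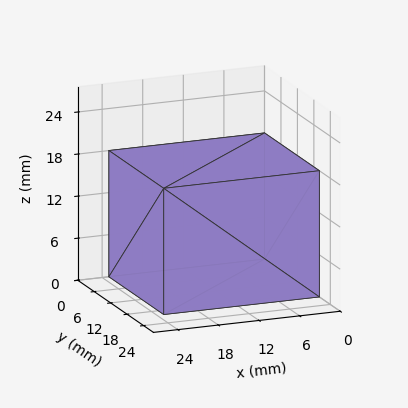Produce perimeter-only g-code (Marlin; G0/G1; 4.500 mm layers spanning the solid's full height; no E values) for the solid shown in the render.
Reading the render: the shape is a rectangular box, roughly 23 × 20 mm footprint and 18 mm tall (dimensions read to the nearest mm from the axis ticks). For the g-code, the solid's height is divided into equal slices at the stated Δz and each level perimeter traced with G1 moves after a G0 lift.

; perimeter-only toolpath
G21 ; units = mm
G90 ; absolute positioning
G28 ; home
; layer 1
G0 Z4.500
G0 X0.000 Y0.000
G1 X23.000 Y0.000
G1 X23.000 Y20.000
G1 X0.000 Y20.000
G1 X0.000 Y0.000
; layer 2
G0 Z9.000
G0 X0.000 Y0.000
G1 X23.000 Y0.000
G1 X23.000 Y20.000
G1 X0.000 Y20.000
G1 X0.000 Y0.000
; layer 3
G0 Z13.500
G0 X0.000 Y0.000
G1 X23.000 Y0.000
G1 X23.000 Y20.000
G1 X0.000 Y20.000
G1 X0.000 Y0.000
; layer 4
G0 Z18.000
G0 X0.000 Y0.000
G1 X23.000 Y0.000
G1 X23.000 Y20.000
G1 X0.000 Y20.000
G1 X0.000 Y0.000
M2 ; end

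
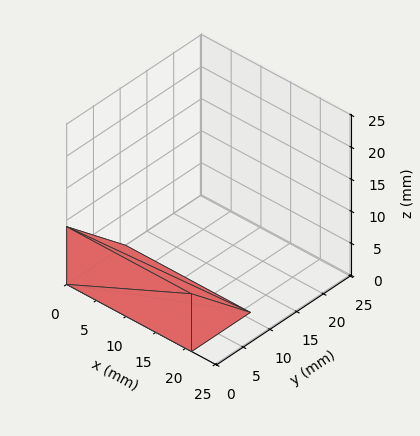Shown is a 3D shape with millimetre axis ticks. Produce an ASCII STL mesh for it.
Reading the render: the shape is a wedge (ramp): 21 × 11 mm base, rising to 9 mm along the y=0 edge and sloping linearly to z=0 at y=11 (dimensions read to the nearest mm from the axis ticks). For the STL, each face is triangulated and given an outward normal.

solid part
  facet normal 0.0000 0.0000 -1.0000
    outer loop
      vertex 21.00 11.00 0.00
      vertex 21.00 0.00 0.00
      vertex 0.00 0.00 0.00
    endloop
  endfacet
  facet normal 0.0000 0.0000 -1.0000
    outer loop
      vertex 0.00 11.00 0.00
      vertex 21.00 11.00 0.00
      vertex 0.00 0.00 0.00
    endloop
  endfacet
  facet normal 0.0000 -1.0000 0.0000
    outer loop
      vertex 0.00 0.00 0.00
      vertex 21.00 0.00 0.00
      vertex 21.00 0.00 9.00
    endloop
  endfacet
  facet normal 0.0000 -1.0000 0.0000
    outer loop
      vertex 0.00 0.00 0.00
      vertex 21.00 0.00 9.00
      vertex 0.00 0.00 9.00
    endloop
  endfacet
  facet normal 0.0000 0.6332 0.7740
    outer loop
      vertex 0.00 0.00 9.00
      vertex 21.00 0.00 9.00
      vertex 21.00 11.00 0.00
    endloop
  endfacet
  facet normal 0.0000 0.6332 0.7740
    outer loop
      vertex 0.00 0.00 9.00
      vertex 21.00 11.00 0.00
      vertex 0.00 11.00 0.00
    endloop
  endfacet
  facet normal -1.0000 0.0000 0.0000
    outer loop
      vertex 0.00 0.00 9.00
      vertex 0.00 11.00 0.00
      vertex 0.00 0.00 0.00
    endloop
  endfacet
  facet normal 1.0000 0.0000 0.0000
    outer loop
      vertex 21.00 0.00 0.00
      vertex 21.00 11.00 0.00
      vertex 21.00 0.00 9.00
    endloop
  endfacet
endsolid part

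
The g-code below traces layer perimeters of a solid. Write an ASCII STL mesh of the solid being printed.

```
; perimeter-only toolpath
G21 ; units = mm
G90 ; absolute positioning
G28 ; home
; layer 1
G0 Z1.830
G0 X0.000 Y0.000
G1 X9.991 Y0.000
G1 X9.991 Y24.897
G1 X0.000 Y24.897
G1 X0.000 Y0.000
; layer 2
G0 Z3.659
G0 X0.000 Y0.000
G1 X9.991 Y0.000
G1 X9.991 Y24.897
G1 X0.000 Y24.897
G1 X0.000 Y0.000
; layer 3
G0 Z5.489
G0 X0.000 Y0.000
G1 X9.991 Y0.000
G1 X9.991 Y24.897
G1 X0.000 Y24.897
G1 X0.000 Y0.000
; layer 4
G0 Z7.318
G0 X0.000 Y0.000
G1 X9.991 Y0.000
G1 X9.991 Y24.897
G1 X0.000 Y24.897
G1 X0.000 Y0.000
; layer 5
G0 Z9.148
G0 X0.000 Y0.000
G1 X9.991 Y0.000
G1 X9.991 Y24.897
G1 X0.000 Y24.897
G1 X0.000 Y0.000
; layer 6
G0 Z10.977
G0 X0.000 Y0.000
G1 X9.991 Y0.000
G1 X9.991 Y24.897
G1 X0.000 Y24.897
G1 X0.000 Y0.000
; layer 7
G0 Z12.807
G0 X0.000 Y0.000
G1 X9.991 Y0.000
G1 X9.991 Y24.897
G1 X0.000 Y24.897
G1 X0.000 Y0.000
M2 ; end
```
solid part
  facet normal 0.0000 0.0000 -1.0000
    outer loop
      vertex 9.991 24.897 0.000
      vertex 9.991 0.000 0.000
      vertex 0.000 0.000 0.000
    endloop
  endfacet
  facet normal 0.0000 0.0000 -1.0000
    outer loop
      vertex 0.000 24.897 0.000
      vertex 9.991 24.897 0.000
      vertex 0.000 0.000 0.000
    endloop
  endfacet
  facet normal 0.0000 0.0000 1.0000
    outer loop
      vertex 0.000 0.000 12.807
      vertex 9.991 0.000 12.807
      vertex 9.991 24.897 12.807
    endloop
  endfacet
  facet normal 0.0000 0.0000 1.0000
    outer loop
      vertex 0.000 0.000 12.807
      vertex 9.991 24.897 12.807
      vertex 0.000 24.897 12.807
    endloop
  endfacet
  facet normal 0.0000 -1.0000 0.0000
    outer loop
      vertex 0.000 0.000 0.000
      vertex 9.991 0.000 0.000
      vertex 9.991 0.000 12.807
    endloop
  endfacet
  facet normal 0.0000 -1.0000 0.0000
    outer loop
      vertex 0.000 0.000 0.000
      vertex 9.991 0.000 12.807
      vertex 0.000 0.000 12.807
    endloop
  endfacet
  facet normal 0.0000 1.0000 0.0000
    outer loop
      vertex 9.991 24.897 12.807
      vertex 9.991 24.897 0.000
      vertex 0.000 24.897 0.000
    endloop
  endfacet
  facet normal 0.0000 1.0000 0.0000
    outer loop
      vertex 0.000 24.897 12.807
      vertex 9.991 24.897 12.807
      vertex 0.000 24.897 0.000
    endloop
  endfacet
  facet normal -1.0000 0.0000 0.0000
    outer loop
      vertex 0.000 24.897 12.807
      vertex 0.000 24.897 0.000
      vertex 0.000 0.000 0.000
    endloop
  endfacet
  facet normal -1.0000 0.0000 0.0000
    outer loop
      vertex 0.000 0.000 12.807
      vertex 0.000 24.897 12.807
      vertex 0.000 0.000 0.000
    endloop
  endfacet
  facet normal 1.0000 0.0000 0.0000
    outer loop
      vertex 9.991 0.000 0.000
      vertex 9.991 24.897 0.000
      vertex 9.991 24.897 12.807
    endloop
  endfacet
  facet normal 1.0000 0.0000 0.0000
    outer loop
      vertex 9.991 0.000 0.000
      vertex 9.991 24.897 12.807
      vertex 9.991 0.000 12.807
    endloop
  endfacet
endsolid part

The G0 Z moves step by Δz≈1.830 mm. Every layer's G1 loop is the same polygon, so the solid is a straight extrusion of it from z=0 to z≈12.8. Closing with flat bottom and top caps and triangulating gives 12 facets — a rectangular box, roughly 9.99 × 24.9 mm footprint and 12.8 mm tall.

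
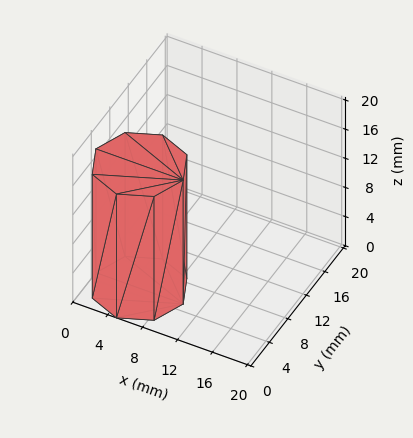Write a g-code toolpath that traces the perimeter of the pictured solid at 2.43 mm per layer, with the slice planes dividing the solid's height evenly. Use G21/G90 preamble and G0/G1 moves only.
Reading the render: the shape is a regular 8-sided prism (a cylinder approximated with 8 flat sides), circumscribed radius ≈ 5 mm, height ≈ 17 mm (dimensions read to the nearest mm from the axis ticks). For the g-code, the solid's height is divided into equal slices at the stated Δz and each level perimeter traced with G1 moves after a G0 lift.

; perimeter-only toolpath
G21 ; units = mm
G90 ; absolute positioning
G28 ; home
; layer 1
G0 Z2.43
G0 X10.00 Y5.00
G1 X8.54 Y8.54
G1 X5.00 Y10.00
G1 X1.46 Y8.54
G1 X0.00 Y5.00
G1 X1.46 Y1.46
G1 X5.00 Y0.00
G1 X8.54 Y1.46
G1 X10.00 Y5.00
; layer 2
G0 Z4.86
G0 X10.00 Y5.00
G1 X8.54 Y8.54
G1 X5.00 Y10.00
G1 X1.46 Y8.54
G1 X0.00 Y5.00
G1 X1.46 Y1.46
G1 X5.00 Y0.00
G1 X8.54 Y1.46
G1 X10.00 Y5.00
; layer 3
G0 Z7.29
G0 X10.00 Y5.00
G1 X8.54 Y8.54
G1 X5.00 Y10.00
G1 X1.46 Y8.54
G1 X0.00 Y5.00
G1 X1.46 Y1.46
G1 X5.00 Y0.00
G1 X8.54 Y1.46
G1 X10.00 Y5.00
; layer 4
G0 Z9.71
G0 X10.00 Y5.00
G1 X8.54 Y8.54
G1 X5.00 Y10.00
G1 X1.46 Y8.54
G1 X0.00 Y5.00
G1 X1.46 Y1.46
G1 X5.00 Y0.00
G1 X8.54 Y1.46
G1 X10.00 Y5.00
; layer 5
G0 Z12.14
G0 X10.00 Y5.00
G1 X8.54 Y8.54
G1 X5.00 Y10.00
G1 X1.46 Y8.54
G1 X0.00 Y5.00
G1 X1.46 Y1.46
G1 X5.00 Y0.00
G1 X8.54 Y1.46
G1 X10.00 Y5.00
; layer 6
G0 Z14.57
G0 X10.00 Y5.00
G1 X8.54 Y8.54
G1 X5.00 Y10.00
G1 X1.46 Y8.54
G1 X0.00 Y5.00
G1 X1.46 Y1.46
G1 X5.00 Y0.00
G1 X8.54 Y1.46
G1 X10.00 Y5.00
; layer 7
G0 Z17.00
G0 X10.00 Y5.00
G1 X8.54 Y8.54
G1 X5.00 Y10.00
G1 X1.46 Y8.54
G1 X0.00 Y5.00
G1 X1.46 Y1.46
G1 X5.00 Y0.00
G1 X8.54 Y1.46
G1 X10.00 Y5.00
M2 ; end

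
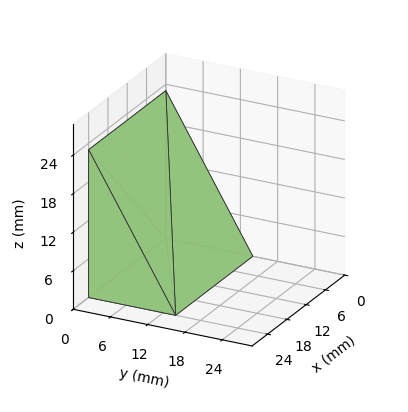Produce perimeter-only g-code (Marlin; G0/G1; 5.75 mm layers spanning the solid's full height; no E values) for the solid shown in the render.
Reading the render: the shape is a wedge (ramp): 24 × 14 mm base, rising to 23 mm along the y=0 edge and sloping linearly to z=0 at y=14 (dimensions read to the nearest mm from the axis ticks). For the g-code, the solid's height is divided into equal slices at the stated Δz and each level perimeter traced with G1 moves after a G0 lift.

; perimeter-only toolpath
G21 ; units = mm
G90 ; absolute positioning
G28 ; home
; layer 1
G0 Z5.75
G0 X0.00 Y0.00
G1 X24.00 Y0.00
G1 X24.00 Y10.50
G1 X0.00 Y10.50
G1 X0.00 Y0.00
; layer 2
G0 Z11.50
G0 X0.00 Y0.00
G1 X24.00 Y0.00
G1 X24.00 Y7.00
G1 X0.00 Y7.00
G1 X0.00 Y0.00
; layer 3
G0 Z17.25
G0 X0.00 Y0.00
G1 X24.00 Y0.00
G1 X24.00 Y3.50
G1 X0.00 Y3.50
G1 X0.00 Y0.00
M2 ; end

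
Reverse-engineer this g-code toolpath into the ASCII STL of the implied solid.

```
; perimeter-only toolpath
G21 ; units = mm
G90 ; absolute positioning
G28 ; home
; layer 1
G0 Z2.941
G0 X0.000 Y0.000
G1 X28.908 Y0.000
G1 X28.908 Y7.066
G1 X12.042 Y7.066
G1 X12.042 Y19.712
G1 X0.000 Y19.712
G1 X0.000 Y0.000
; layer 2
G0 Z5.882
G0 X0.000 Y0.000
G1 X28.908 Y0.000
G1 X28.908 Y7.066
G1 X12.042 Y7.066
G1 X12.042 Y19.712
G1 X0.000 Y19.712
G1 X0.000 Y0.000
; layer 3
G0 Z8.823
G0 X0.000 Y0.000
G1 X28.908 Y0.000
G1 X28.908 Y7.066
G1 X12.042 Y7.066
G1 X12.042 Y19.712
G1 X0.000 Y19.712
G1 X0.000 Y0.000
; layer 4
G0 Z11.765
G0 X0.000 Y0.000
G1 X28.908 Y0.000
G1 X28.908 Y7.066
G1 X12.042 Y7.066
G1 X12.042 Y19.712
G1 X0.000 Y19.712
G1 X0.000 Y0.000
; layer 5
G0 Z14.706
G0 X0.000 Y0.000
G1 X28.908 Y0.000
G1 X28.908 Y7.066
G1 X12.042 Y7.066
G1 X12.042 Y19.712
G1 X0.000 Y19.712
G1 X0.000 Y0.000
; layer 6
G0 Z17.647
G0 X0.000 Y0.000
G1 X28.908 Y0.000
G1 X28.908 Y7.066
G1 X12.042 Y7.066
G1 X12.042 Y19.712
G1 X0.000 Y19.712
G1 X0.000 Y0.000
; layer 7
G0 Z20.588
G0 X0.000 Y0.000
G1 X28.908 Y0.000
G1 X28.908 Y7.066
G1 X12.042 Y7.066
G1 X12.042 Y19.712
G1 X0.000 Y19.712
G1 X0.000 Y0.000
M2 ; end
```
solid part
  facet normal 0.0000 0.0000 -1.0000
    outer loop
      vertex 28.908 7.066 0.000
      vertex 28.908 0.000 0.000
      vertex 0.000 0.000 0.000
    endloop
  endfacet
  facet normal 0.0000 0.0000 -1.0000
    outer loop
      vertex 12.042 7.066 0.000
      vertex 28.908 7.066 0.000
      vertex 0.000 0.000 0.000
    endloop
  endfacet
  facet normal 0.0000 0.0000 -1.0000
    outer loop
      vertex 12.042 19.712 0.000
      vertex 12.042 7.066 0.000
      vertex 0.000 0.000 0.000
    endloop
  endfacet
  facet normal 0.0000 0.0000 -1.0000
    outer loop
      vertex 0.000 19.712 0.000
      vertex 12.042 19.712 0.000
      vertex 0.000 0.000 0.000
    endloop
  endfacet
  facet normal 0.0000 0.0000 1.0000
    outer loop
      vertex 0.000 0.000 20.588
      vertex 28.908 0.000 20.588
      vertex 28.908 7.066 20.588
    endloop
  endfacet
  facet normal 0.0000 0.0000 1.0000
    outer loop
      vertex 0.000 0.000 20.588
      vertex 28.908 7.066 20.588
      vertex 12.042 7.066 20.588
    endloop
  endfacet
  facet normal 0.0000 0.0000 1.0000
    outer loop
      vertex 0.000 0.000 20.588
      vertex 12.042 7.066 20.588
      vertex 12.042 19.712 20.588
    endloop
  endfacet
  facet normal 0.0000 0.0000 1.0000
    outer loop
      vertex 0.000 0.000 20.588
      vertex 12.042 19.712 20.588
      vertex 0.000 19.712 20.588
    endloop
  endfacet
  facet normal 0.0000 -1.0000 0.0000
    outer loop
      vertex 0.000 0.000 0.000
      vertex 28.908 0.000 0.000
      vertex 28.908 0.000 20.588
    endloop
  endfacet
  facet normal 0.0000 -1.0000 0.0000
    outer loop
      vertex 0.000 0.000 0.000
      vertex 28.908 0.000 20.588
      vertex 0.000 0.000 20.588
    endloop
  endfacet
  facet normal 1.0000 0.0000 0.0000
    outer loop
      vertex 28.908 0.000 0.000
      vertex 28.908 7.066 0.000
      vertex 28.908 7.066 20.588
    endloop
  endfacet
  facet normal 1.0000 0.0000 0.0000
    outer loop
      vertex 28.908 0.000 0.000
      vertex 28.908 7.066 20.588
      vertex 28.908 0.000 20.588
    endloop
  endfacet
  facet normal 0.0000 1.0000 0.0000
    outer loop
      vertex 28.908 7.066 0.000
      vertex 12.042 7.066 0.000
      vertex 12.042 7.066 20.588
    endloop
  endfacet
  facet normal 0.0000 1.0000 0.0000
    outer loop
      vertex 28.908 7.066 0.000
      vertex 12.042 7.066 20.588
      vertex 28.908 7.066 20.588
    endloop
  endfacet
  facet normal 1.0000 0.0000 0.0000
    outer loop
      vertex 12.042 7.066 0.000
      vertex 12.042 19.712 0.000
      vertex 12.042 19.712 20.588
    endloop
  endfacet
  facet normal 1.0000 0.0000 0.0000
    outer loop
      vertex 12.042 7.066 0.000
      vertex 12.042 19.712 20.588
      vertex 12.042 7.066 20.588
    endloop
  endfacet
  facet normal 0.0000 1.0000 0.0000
    outer loop
      vertex 12.042 19.712 0.000
      vertex 0.000 19.712 0.000
      vertex 0.000 19.712 20.588
    endloop
  endfacet
  facet normal 0.0000 1.0000 0.0000
    outer loop
      vertex 12.042 19.712 0.000
      vertex 0.000 19.712 20.588
      vertex 12.042 19.712 20.588
    endloop
  endfacet
  facet normal -1.0000 0.0000 0.0000
    outer loop
      vertex 0.000 19.712 0.000
      vertex 0.000 0.000 0.000
      vertex 0.000 0.000 20.588
    endloop
  endfacet
  facet normal -1.0000 0.0000 0.0000
    outer loop
      vertex 0.000 19.712 0.000
      vertex 0.000 0.000 20.588
      vertex 0.000 19.712 20.588
    endloop
  endfacet
endsolid part

The G0 Z moves step by Δz≈2.941 mm. Every layer's G1 loop is the same polygon, so the solid is a straight extrusion of it from z=0 to z≈20.6. Closing with flat bottom and top caps and triangulating gives 20 facets — an L-shaped prism: outer 28.9 × 19.7 mm, arm thicknesses ≈ 7.07 mm (horizontal) and 12 mm (vertical), extruded 20.6 mm in z.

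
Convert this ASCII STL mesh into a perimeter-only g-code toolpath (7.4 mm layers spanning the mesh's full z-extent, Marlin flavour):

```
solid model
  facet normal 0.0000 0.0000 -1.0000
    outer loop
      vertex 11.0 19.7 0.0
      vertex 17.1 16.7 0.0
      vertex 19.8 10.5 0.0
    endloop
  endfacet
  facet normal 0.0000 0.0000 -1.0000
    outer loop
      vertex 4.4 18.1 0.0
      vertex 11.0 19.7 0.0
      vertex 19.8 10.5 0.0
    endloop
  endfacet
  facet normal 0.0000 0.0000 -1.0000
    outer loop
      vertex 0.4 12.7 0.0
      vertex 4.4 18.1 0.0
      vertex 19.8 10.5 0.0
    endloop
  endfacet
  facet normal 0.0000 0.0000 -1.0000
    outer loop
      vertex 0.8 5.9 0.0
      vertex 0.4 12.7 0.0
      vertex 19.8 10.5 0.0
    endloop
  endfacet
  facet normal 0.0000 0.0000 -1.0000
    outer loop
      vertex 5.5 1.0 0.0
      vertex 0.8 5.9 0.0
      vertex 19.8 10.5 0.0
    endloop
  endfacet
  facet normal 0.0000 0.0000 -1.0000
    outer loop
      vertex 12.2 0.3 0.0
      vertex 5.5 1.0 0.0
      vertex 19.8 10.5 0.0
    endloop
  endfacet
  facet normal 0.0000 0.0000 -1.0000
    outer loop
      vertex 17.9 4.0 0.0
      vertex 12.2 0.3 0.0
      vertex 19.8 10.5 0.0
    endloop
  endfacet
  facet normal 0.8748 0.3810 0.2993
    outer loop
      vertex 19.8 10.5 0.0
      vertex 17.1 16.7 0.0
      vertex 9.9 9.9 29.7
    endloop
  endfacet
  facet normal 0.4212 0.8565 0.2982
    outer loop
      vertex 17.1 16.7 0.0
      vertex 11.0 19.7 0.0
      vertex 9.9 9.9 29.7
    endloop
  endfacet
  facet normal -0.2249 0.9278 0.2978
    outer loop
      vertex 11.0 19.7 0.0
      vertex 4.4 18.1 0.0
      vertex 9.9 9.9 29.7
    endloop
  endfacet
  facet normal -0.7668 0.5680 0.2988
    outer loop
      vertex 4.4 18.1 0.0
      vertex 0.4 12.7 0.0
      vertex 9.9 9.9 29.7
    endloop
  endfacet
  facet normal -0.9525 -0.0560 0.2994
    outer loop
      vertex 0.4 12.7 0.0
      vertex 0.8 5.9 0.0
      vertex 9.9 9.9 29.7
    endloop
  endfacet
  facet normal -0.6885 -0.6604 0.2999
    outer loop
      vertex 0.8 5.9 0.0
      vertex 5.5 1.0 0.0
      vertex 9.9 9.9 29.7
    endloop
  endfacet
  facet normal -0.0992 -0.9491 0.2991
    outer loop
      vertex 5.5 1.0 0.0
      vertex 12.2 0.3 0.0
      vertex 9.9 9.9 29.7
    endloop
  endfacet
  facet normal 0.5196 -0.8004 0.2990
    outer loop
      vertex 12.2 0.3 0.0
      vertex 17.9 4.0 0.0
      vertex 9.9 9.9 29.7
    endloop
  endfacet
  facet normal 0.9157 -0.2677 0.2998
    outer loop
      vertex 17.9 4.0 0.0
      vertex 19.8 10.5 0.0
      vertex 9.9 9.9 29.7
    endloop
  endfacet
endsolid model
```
; perimeter-only toolpath
G21 ; units = mm
G90 ; absolute positioning
G28 ; home
; layer 1
G0 Z7.4
G0 X17.3 Y10.3
G1 X15.3 Y15.0
G1 X10.7 Y17.2
G1 X5.8 Y16.1
G1 X2.8 Y12.0
G1 X3.1 Y6.9
G1 X6.6 Y3.2
G1 X11.6 Y2.7
G1 X15.9 Y5.5
G1 X17.3 Y10.3
; layer 2
G0 Z14.8
G0 X14.9 Y10.2
G1 X13.5 Y13.3
G1 X10.4 Y14.8
G1 X7.2 Y14.0
G1 X5.2 Y11.3
G1 X5.4 Y7.9
G1 X7.7 Y5.5
G1 X11.1 Y5.1
G1 X13.9 Y7.0
G1 X14.9 Y10.2
; layer 3
G0 Z22.3
G0 X12.4 Y10.1
G1 X11.7 Y11.6
G1 X10.2 Y12.4
G1 X8.5 Y12.0
G1 X7.5 Y10.6
G1 X7.6 Y8.9
G1 X8.8 Y7.7
G1 X10.5 Y7.5
G1 X11.9 Y8.4
G1 X12.4 Y10.1
M2 ; end

The solid is a regular 9-sided pyramid, base circumscribed radius ≈ 9.9 mm, apex at z ≈ 29.7 mm. Slicing at Δz = 7.4 mm — 4 equal slices spanning the solid's height, so layer i sits at z = i·h/4 — gives 3 non-empty perimeters. Each is a 9-segment closed polygon; G0 lifts to the layer z and rapids to the start vertex, then G1 traces the edges. The cross-section shrinks linearly with z (the slice at the apex is degenerate and omitted).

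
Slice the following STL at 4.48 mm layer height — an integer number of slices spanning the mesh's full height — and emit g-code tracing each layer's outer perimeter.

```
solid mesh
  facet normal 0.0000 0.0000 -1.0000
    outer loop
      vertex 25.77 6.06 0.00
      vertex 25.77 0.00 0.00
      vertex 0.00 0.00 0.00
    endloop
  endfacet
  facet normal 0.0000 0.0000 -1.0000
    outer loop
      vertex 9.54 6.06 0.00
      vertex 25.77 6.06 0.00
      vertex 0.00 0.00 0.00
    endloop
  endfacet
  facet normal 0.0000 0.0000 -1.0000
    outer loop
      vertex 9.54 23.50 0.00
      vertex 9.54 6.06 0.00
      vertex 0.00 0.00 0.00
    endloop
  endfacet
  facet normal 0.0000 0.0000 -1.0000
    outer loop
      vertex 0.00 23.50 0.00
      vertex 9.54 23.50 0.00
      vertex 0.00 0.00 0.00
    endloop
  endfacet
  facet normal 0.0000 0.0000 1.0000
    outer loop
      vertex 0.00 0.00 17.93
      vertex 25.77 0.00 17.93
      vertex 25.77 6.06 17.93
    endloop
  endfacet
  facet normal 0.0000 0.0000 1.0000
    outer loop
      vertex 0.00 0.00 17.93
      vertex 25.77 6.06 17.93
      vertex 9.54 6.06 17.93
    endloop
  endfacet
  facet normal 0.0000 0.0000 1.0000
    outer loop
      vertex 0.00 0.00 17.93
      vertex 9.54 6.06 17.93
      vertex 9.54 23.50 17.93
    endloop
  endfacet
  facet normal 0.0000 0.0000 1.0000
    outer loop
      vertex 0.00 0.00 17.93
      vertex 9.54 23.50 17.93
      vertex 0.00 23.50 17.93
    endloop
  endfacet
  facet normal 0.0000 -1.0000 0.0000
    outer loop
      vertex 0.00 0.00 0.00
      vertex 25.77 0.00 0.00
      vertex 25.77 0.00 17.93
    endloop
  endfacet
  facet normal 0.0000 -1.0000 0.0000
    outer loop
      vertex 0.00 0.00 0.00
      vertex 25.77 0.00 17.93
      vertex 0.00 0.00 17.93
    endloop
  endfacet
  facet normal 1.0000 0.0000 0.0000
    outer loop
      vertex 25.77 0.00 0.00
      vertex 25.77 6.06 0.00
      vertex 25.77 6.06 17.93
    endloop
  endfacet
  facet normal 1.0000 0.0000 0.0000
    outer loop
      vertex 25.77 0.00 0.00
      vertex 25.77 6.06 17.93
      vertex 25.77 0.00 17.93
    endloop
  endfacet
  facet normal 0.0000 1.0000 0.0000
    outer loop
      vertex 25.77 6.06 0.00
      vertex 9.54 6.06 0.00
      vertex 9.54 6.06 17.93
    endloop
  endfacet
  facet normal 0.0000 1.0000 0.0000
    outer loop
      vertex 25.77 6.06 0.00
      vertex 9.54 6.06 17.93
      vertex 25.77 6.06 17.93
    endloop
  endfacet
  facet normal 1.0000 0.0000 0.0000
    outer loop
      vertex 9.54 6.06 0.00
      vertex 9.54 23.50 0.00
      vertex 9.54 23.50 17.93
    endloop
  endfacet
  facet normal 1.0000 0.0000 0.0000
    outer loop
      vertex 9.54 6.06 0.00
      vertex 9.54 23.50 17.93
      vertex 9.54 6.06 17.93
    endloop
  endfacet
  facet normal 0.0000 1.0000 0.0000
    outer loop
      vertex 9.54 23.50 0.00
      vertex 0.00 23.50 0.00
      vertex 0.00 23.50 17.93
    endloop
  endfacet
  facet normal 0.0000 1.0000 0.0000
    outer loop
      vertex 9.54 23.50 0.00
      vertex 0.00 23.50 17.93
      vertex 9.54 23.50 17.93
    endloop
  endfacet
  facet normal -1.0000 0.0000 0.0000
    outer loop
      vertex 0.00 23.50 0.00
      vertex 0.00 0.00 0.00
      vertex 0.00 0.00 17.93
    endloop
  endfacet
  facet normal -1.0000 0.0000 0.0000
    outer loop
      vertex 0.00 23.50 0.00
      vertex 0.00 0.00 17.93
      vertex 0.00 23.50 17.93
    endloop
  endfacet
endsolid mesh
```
; perimeter-only toolpath
G21 ; units = mm
G90 ; absolute positioning
G28 ; home
; layer 1
G0 Z4.48
G0 X0.00 Y0.00
G1 X25.77 Y0.00
G1 X25.77 Y6.06
G1 X9.54 Y6.06
G1 X9.54 Y23.50
G1 X0.00 Y23.50
G1 X0.00 Y0.00
; layer 2
G0 Z8.96
G0 X0.00 Y0.00
G1 X25.77 Y0.00
G1 X25.77 Y6.06
G1 X9.54 Y6.06
G1 X9.54 Y23.50
G1 X0.00 Y23.50
G1 X0.00 Y0.00
; layer 3
G0 Z13.45
G0 X0.00 Y0.00
G1 X25.77 Y0.00
G1 X25.77 Y6.06
G1 X9.54 Y6.06
G1 X9.54 Y23.50
G1 X0.00 Y23.50
G1 X0.00 Y0.00
; layer 4
G0 Z17.93
G0 X0.00 Y0.00
G1 X25.77 Y0.00
G1 X25.77 Y6.06
G1 X9.54 Y6.06
G1 X9.54 Y23.50
G1 X0.00 Y23.50
G1 X0.00 Y0.00
M2 ; end

The solid is an L-shaped prism: outer 25.8 × 23.5 mm, arm thicknesses ≈ 6.06 mm (horizontal) and 9.54 mm (vertical), extruded 17.9 mm in z. Slicing at Δz = 4.48 mm — 4 equal slices spanning the solid's height, so layer i sits at z = i·h/4 — gives 4 non-empty perimeters. Each is a 6-segment closed polygon; G0 lifts to the layer z and rapids to the start vertex, then G1 traces the edges.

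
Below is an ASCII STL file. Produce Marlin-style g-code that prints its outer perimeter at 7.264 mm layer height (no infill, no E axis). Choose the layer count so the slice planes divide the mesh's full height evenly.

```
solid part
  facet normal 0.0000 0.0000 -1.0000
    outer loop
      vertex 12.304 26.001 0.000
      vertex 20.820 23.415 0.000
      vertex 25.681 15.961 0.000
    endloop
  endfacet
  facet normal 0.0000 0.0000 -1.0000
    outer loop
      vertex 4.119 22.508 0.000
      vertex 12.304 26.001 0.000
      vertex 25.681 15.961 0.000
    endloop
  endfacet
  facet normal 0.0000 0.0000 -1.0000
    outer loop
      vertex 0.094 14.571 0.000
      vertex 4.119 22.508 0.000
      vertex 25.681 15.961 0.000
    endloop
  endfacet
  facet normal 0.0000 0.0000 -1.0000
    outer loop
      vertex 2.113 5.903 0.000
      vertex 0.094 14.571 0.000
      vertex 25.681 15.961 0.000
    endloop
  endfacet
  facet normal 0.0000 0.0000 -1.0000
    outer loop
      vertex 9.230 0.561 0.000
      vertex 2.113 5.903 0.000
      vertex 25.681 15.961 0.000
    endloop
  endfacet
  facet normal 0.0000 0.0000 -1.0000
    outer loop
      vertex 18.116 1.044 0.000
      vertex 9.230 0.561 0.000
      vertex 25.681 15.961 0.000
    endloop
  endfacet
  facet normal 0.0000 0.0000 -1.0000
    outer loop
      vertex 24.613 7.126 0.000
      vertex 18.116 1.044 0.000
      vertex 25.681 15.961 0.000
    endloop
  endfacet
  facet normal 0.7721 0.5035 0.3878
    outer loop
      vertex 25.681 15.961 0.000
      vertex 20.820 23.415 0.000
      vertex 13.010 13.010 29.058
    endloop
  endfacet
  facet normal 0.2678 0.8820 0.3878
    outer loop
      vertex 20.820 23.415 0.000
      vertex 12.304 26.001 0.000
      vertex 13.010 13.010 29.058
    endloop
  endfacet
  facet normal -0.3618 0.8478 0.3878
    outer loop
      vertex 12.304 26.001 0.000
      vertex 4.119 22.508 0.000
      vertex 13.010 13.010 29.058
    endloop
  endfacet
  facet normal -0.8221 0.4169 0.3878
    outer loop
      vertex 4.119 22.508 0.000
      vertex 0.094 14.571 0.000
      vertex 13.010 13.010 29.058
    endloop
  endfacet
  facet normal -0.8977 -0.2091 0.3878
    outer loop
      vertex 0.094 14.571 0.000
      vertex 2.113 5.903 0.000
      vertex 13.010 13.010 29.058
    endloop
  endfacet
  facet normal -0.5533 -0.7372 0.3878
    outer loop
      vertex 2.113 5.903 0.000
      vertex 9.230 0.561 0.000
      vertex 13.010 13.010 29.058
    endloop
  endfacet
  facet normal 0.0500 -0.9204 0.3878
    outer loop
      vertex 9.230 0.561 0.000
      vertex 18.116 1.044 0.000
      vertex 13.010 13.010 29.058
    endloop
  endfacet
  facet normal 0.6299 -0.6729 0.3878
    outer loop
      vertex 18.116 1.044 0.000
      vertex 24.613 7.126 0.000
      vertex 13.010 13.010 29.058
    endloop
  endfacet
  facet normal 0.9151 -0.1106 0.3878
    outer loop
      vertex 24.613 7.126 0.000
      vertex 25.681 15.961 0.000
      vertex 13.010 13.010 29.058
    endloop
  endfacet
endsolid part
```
; perimeter-only toolpath
G21 ; units = mm
G90 ; absolute positioning
G28 ; home
; layer 1
G0 Z7.264
G0 X22.513 Y15.223
G1 X18.867 Y20.814
G1 X12.480 Y22.753
G1 X6.342 Y20.134
G1 X3.323 Y14.181
G1 X4.837 Y7.680
G1 X10.175 Y3.673
G1 X16.840 Y4.035
G1 X21.712 Y8.597
G1 X22.513 Y15.223
; layer 2
G0 Z14.529
G0 X19.346 Y14.486
G1 X16.915 Y18.212
G1 X12.657 Y19.506
G1 X8.564 Y17.759
G1 X6.552 Y13.790
G1 X7.561 Y9.457
G1 X11.120 Y6.785
G1 X15.563 Y7.027
G1 X18.811 Y10.068
G1 X19.346 Y14.486
; layer 3
G0 Z21.794
G0 X16.178 Y13.748
G1 X14.962 Y15.611
G1 X12.834 Y16.258
G1 X10.787 Y15.384
G1 X9.781 Y13.400
G1 X10.286 Y11.233
G1 X12.065 Y9.898
G1 X14.287 Y10.019
G1 X15.911 Y11.539
G1 X16.178 Y13.748
M2 ; end

The solid is a regular 9-sided pyramid, base circumscribed radius ≈ 13 mm, apex at z ≈ 29.1 mm. Slicing at Δz = 7.264 mm — 4 equal slices spanning the solid's height, so layer i sits at z = i·h/4 — gives 3 non-empty perimeters. Each is a 9-segment closed polygon; G0 lifts to the layer z and rapids to the start vertex, then G1 traces the edges. The cross-section shrinks linearly with z (the slice at the apex is degenerate and omitted).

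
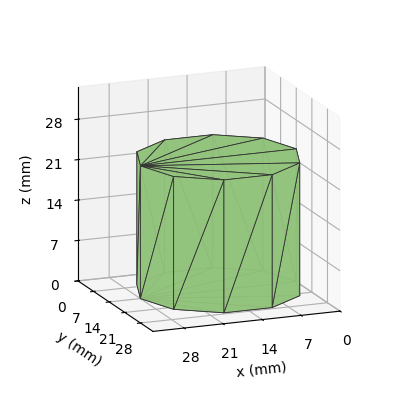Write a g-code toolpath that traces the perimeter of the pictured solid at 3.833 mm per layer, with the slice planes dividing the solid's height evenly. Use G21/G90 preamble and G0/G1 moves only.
Reading the render: the shape is a regular 10-sided prism (a cylinder approximated with 10 flat sides), circumscribed radius ≈ 14 mm, height ≈ 23 mm (dimensions read to the nearest mm from the axis ticks). For the g-code, the solid's height is divided into equal slices at the stated Δz and each level perimeter traced with G1 moves after a G0 lift.

; perimeter-only toolpath
G21 ; units = mm
G90 ; absolute positioning
G28 ; home
; layer 1
G0 Z3.833
G0 X28.000 Y14.000
G1 X25.326 Y22.229
G1 X18.326 Y27.315
G1 X9.674 Y27.315
G1 X2.674 Y22.229
G1 X0.000 Y14.000
G1 X2.674 Y5.771
G1 X9.674 Y0.685
G1 X18.326 Y0.685
G1 X25.326 Y5.771
G1 X28.000 Y14.000
; layer 2
G0 Z7.667
G0 X28.000 Y14.000
G1 X25.326 Y22.229
G1 X18.326 Y27.315
G1 X9.674 Y27.315
G1 X2.674 Y22.229
G1 X0.000 Y14.000
G1 X2.674 Y5.771
G1 X9.674 Y0.685
G1 X18.326 Y0.685
G1 X25.326 Y5.771
G1 X28.000 Y14.000
; layer 3
G0 Z11.500
G0 X28.000 Y14.000
G1 X25.326 Y22.229
G1 X18.326 Y27.315
G1 X9.674 Y27.315
G1 X2.674 Y22.229
G1 X0.000 Y14.000
G1 X2.674 Y5.771
G1 X9.674 Y0.685
G1 X18.326 Y0.685
G1 X25.326 Y5.771
G1 X28.000 Y14.000
; layer 4
G0 Z15.333
G0 X28.000 Y14.000
G1 X25.326 Y22.229
G1 X18.326 Y27.315
G1 X9.674 Y27.315
G1 X2.674 Y22.229
G1 X0.000 Y14.000
G1 X2.674 Y5.771
G1 X9.674 Y0.685
G1 X18.326 Y0.685
G1 X25.326 Y5.771
G1 X28.000 Y14.000
; layer 5
G0 Z19.167
G0 X28.000 Y14.000
G1 X25.326 Y22.229
G1 X18.326 Y27.315
G1 X9.674 Y27.315
G1 X2.674 Y22.229
G1 X0.000 Y14.000
G1 X2.674 Y5.771
G1 X9.674 Y0.685
G1 X18.326 Y0.685
G1 X25.326 Y5.771
G1 X28.000 Y14.000
; layer 6
G0 Z23.000
G0 X28.000 Y14.000
G1 X25.326 Y22.229
G1 X18.326 Y27.315
G1 X9.674 Y27.315
G1 X2.674 Y22.229
G1 X0.000 Y14.000
G1 X2.674 Y5.771
G1 X9.674 Y0.685
G1 X18.326 Y0.685
G1 X25.326 Y5.771
G1 X28.000 Y14.000
M2 ; end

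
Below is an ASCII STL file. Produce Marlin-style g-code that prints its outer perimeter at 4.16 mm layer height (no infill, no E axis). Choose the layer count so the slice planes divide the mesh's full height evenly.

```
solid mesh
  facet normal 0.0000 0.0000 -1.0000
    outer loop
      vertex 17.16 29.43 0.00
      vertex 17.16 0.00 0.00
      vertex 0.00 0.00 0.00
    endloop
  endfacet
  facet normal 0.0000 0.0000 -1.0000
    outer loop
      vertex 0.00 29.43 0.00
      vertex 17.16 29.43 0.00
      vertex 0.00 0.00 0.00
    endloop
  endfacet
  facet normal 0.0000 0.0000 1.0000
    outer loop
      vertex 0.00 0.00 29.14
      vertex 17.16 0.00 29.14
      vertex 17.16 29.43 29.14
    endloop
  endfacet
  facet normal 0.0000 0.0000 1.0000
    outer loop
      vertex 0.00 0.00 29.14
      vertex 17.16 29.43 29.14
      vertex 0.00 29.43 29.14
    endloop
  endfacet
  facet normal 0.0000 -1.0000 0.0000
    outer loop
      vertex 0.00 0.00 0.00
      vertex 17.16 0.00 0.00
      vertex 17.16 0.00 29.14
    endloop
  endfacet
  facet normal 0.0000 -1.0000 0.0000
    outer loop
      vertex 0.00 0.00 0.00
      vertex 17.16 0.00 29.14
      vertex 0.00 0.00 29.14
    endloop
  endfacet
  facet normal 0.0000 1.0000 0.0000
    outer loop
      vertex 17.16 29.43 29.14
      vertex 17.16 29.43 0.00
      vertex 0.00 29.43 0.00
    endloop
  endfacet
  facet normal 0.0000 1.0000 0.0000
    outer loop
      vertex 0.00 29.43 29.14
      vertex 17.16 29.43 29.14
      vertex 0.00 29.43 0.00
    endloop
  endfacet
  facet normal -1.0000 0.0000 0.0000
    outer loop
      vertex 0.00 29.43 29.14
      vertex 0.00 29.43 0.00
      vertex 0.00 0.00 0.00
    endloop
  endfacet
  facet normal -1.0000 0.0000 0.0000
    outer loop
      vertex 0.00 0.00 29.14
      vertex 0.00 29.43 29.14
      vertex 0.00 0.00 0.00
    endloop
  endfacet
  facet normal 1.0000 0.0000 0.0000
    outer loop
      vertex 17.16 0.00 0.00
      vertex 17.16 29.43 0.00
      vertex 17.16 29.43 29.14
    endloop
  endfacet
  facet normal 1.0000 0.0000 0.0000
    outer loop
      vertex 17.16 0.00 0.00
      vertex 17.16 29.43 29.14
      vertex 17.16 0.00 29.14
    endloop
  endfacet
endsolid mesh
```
; perimeter-only toolpath
G21 ; units = mm
G90 ; absolute positioning
G28 ; home
; layer 1
G0 Z4.16
G0 X0.00 Y0.00
G1 X17.16 Y0.00
G1 X17.16 Y29.43
G1 X0.00 Y29.43
G1 X0.00 Y0.00
; layer 2
G0 Z8.33
G0 X0.00 Y0.00
G1 X17.16 Y0.00
G1 X17.16 Y29.43
G1 X0.00 Y29.43
G1 X0.00 Y0.00
; layer 3
G0 Z12.49
G0 X0.00 Y0.00
G1 X17.16 Y0.00
G1 X17.16 Y29.43
G1 X0.00 Y29.43
G1 X0.00 Y0.00
; layer 4
G0 Z16.65
G0 X0.00 Y0.00
G1 X17.16 Y0.00
G1 X17.16 Y29.43
G1 X0.00 Y29.43
G1 X0.00 Y0.00
; layer 5
G0 Z20.81
G0 X0.00 Y0.00
G1 X17.16 Y0.00
G1 X17.16 Y29.43
G1 X0.00 Y29.43
G1 X0.00 Y0.00
; layer 6
G0 Z24.98
G0 X0.00 Y0.00
G1 X17.16 Y0.00
G1 X17.16 Y29.43
G1 X0.00 Y29.43
G1 X0.00 Y0.00
; layer 7
G0 Z29.14
G0 X0.00 Y0.00
G1 X17.16 Y0.00
G1 X17.16 Y29.43
G1 X0.00 Y29.43
G1 X0.00 Y0.00
M2 ; end

The solid is a rectangular box, roughly 17.2 × 29.4 mm footprint and 29.1 mm tall. Slicing at Δz = 4.16 mm — 7 equal slices spanning the solid's height, so layer i sits at z = i·h/7 — gives 7 non-empty perimeters. Each is a 4-segment closed polygon; G0 lifts to the layer z and rapids to the start vertex, then G1 traces the edges.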